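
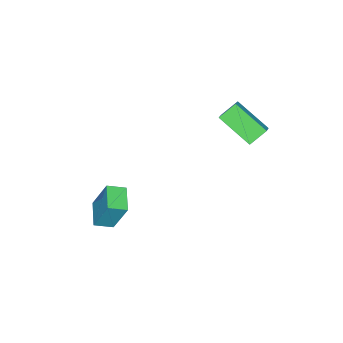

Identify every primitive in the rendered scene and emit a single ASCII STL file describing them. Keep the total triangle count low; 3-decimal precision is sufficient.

solid 
facet normal -0.630 0.706 -0.323
outer loop
vertex 0.635 -3.374 -2.24
vertex 1.737 -2.551 -2.592
vertex 0.66 -4.229 -4.158
endloop
endfacet
facet normal -0.776 -0.579 0.248
outer loop
vertex 1.303 -4.949 -3.828
vertex 0.635 -3.374 -2.24
vertex 0.66 -4.229 -4.158
endloop
endfacet
facet normal -0.630 0.706 -0.323
outer loop
vertex 0.66 -4.229 -4.158
vertex 1.737 -2.551 -2.592
vertex 1.763 -3.406 -4.51
endloop
endfacet
facet normal 0.013 -0.407 -0.913
outer loop
vertex 1.763 -3.406 -4.51
vertex 1.303 -4.949 -3.828
vertex 0.66 -4.229 -4.158
endloop
endfacet
facet normal -0.013 0.407 0.913
outer loop
vertex 0.635 -3.374 -2.24
vertex 2.38 -3.271 -2.262
vertex 1.737 -2.551 -2.592
endloop
endfacet
facet normal -0.777 -0.579 0.248
outer loop
vertex 1.277 -4.094 -1.91
vertex 0.635 -3.374 -2.24
vertex 1.303 -4.949 -3.828
endloop
endfacet
facet normal -0.013 0.407 0.913
outer loop
vertex 1.277 -4.094 -1.91
vertex 2.38 -3.271 -2.262
vertex 0.635 -3.374 -2.24
endloop
endfacet
facet normal 0.776 0.580 -0.248
outer loop
vertex 1.737 -2.551 -2.592
vertex 2.38 -3.271 -2.262
vertex 1.763 -3.406 -4.51
endloop
endfacet
facet normal 0.013 -0.407 -0.913
outer loop
vertex 2.405 -4.126 -4.18
vertex 1.303 -4.949 -3.828
vertex 1.763 -3.406 -4.51
endloop
endfacet
facet normal 0.777 0.579 -0.248
outer loop
vertex 1.763 -3.406 -4.51
vertex 2.38 -3.271 -2.262
vertex 2.405 -4.126 -4.18
endloop
endfacet
facet normal 0.630 -0.706 0.323
outer loop
vertex 2.405 -4.126 -4.18
vertex 1.277 -4.094 -1.91
vertex 1.303 -4.949 -3.828
endloop
endfacet
facet normal 0.630 -0.706 0.323
outer loop
vertex 2.38 -3.271 -2.262
vertex 1.277 -4.094 -1.91
vertex 2.405 -4.126 -4.18
endloop
endfacet
facet normal -0.755 -0.320 -0.572
outer loop
vertex -3.681 0.19 3.004
vertex -3.606 1.969 1.909
vertex -2.942 -0.28 2.291
endloop
endfacet
facet normal -0.036 -0.851 0.524
outer loop
vertex -2.254 0.011 2.811
vertex -3.681 0.19 3.004
vertex -2.942 -0.28 2.291
endloop
endfacet
facet normal -0.755 -0.320 -0.572
outer loop
vertex -2.942 -0.28 2.291
vertex -3.606 1.969 1.909
vertex -2.866 1.498 1.196
endloop
endfacet
facet normal 0.654 -0.417 -0.632
outer loop
vertex -2.866 1.498 1.196
vertex -2.254 0.011 2.811
vertex -2.942 -0.28 2.291
endloop
endfacet
facet normal -0.654 0.416 0.632
outer loop
vertex -3.681 0.19 3.004
vertex -2.918 2.26 2.429
vertex -3.606 1.969 1.909
endloop
endfacet
facet normal -0.036 -0.850 0.525
outer loop
vertex -2.994 0.482 3.524
vertex -3.681 0.19 3.004
vertex -2.254 0.011 2.811
endloop
endfacet
facet normal -0.655 0.417 0.631
outer loop
vertex -2.994 0.482 3.524
vertex -2.918 2.26 2.429
vertex -3.681 0.19 3.004
endloop
endfacet
facet normal 0.036 0.851 -0.524
outer loop
vertex -3.606 1.969 1.909
vertex -2.918 2.26 2.429
vertex -2.866 1.498 1.196
endloop
endfacet
facet normal 0.655 -0.416 -0.631
outer loop
vertex -2.179 1.79 1.716
vertex -2.254 0.011 2.811
vertex -2.866 1.498 1.196
endloop
endfacet
facet normal 0.035 0.851 -0.524
outer loop
vertex -2.866 1.498 1.196
vertex -2.918 2.26 2.429
vertex -2.179 1.79 1.716
endloop
endfacet
facet normal 0.755 0.320 0.572
outer loop
vertex -2.179 1.79 1.716
vertex -2.994 0.482 3.524
vertex -2.254 0.011 2.811
endloop
endfacet
facet normal 0.755 0.320 0.572
outer loop
vertex -2.918 2.26 2.429
vertex -2.994 0.482 3.524
vertex -2.179 1.79 1.716
endloop
endfacet

endsolid


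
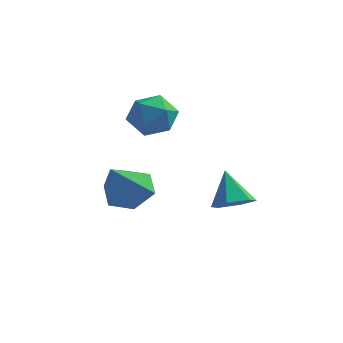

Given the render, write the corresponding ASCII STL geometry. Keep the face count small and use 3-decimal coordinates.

solid 
facet normal 0.375 0.804 0.462
outer loop
vertex 0.839 1.992 0.13
vertex 1.066 1.485 0.829
vertex 1.643 1.602 0.157
endloop
endfacet
facet normal 0.430 0.869 -0.246
outer loop
vertex 0.839 1.992 0.13
vertex 1.643 1.602 0.157
vertex 1.178 1.616 -0.606
endloop
endfacet
facet normal -0.226 0.821 -0.524
outer loop
vertex 0.839 1.992 0.13
vertex 1.178 1.616 -0.606
vertex 0.314 1.506 -0.406
endloop
endfacet
facet normal -0.686 0.727 0.013
outer loop
vertex 0.839 1.992 0.13
vertex 0.314 1.506 -0.406
vertex 0.245 1.425 0.482
endloop
endfacet
facet normal -0.315 0.717 0.622
outer loop
vertex 0.839 1.992 0.13
vertex 0.245 1.425 0.482
vertex 1.066 1.485 0.829
endloop
endfacet
facet normal 0.812 0.318 -0.489
outer loop
vertex 1.178 1.616 -0.606
vertex 1.643 1.602 0.157
vertex 1.615 0.875 -0.362
endloop
endfacet
facet normal 0.723 0.214 0.658
outer loop
vertex 1.643 1.602 0.157
vertex 1.066 1.485 0.829
vertex 1.546 0.794 0.526
endloop
endfacet
facet normal -0.393 0.070 0.917
outer loop
vertex 1.066 1.485 0.829
vertex 0.245 1.425 0.482
vertex 0.682 0.684 0.726
endloop
endfacet
facet normal -0.994 0.088 -0.069
outer loop
vertex 0.245 1.425 0.482
vertex 0.314 1.506 -0.406
vertex 0.217 0.698 -0.037
endloop
endfacet
facet normal -0.248 0.240 -0.939
outer loop
vertex 0.314 1.506 -0.406
vertex 1.178 1.616 -0.606
vertex 0.794 0.815 -0.709
endloop
endfacet
facet normal 0.686 -0.727 -0.013
outer loop
vertex 1.021 0.308 -0.01
vertex 1.615 0.875 -0.362
vertex 1.546 0.794 0.526
endloop
endfacet
facet normal 0.226 -0.821 0.524
outer loop
vertex 1.021 0.308 -0.01
vertex 1.546 0.794 0.526
vertex 0.682 0.684 0.726
endloop
endfacet
facet normal -0.430 -0.869 0.246
outer loop
vertex 1.021 0.308 -0.01
vertex 0.682 0.684 0.726
vertex 0.217 0.698 -0.037
endloop
endfacet
facet normal -0.375 -0.804 -0.462
outer loop
vertex 1.021 0.308 -0.01
vertex 0.217 0.698 -0.037
vertex 0.794 0.815 -0.709
endloop
endfacet
facet normal 0.315 -0.717 -0.622
outer loop
vertex 1.021 0.308 -0.01
vertex 0.794 0.815 -0.709
vertex 1.615 0.875 -0.362
endloop
endfacet
facet normal 0.994 -0.088 0.069
outer loop
vertex 1.546 0.794 0.526
vertex 1.615 0.875 -0.362
vertex 1.643 1.602 0.157
endloop
endfacet
facet normal 0.248 -0.240 0.939
outer loop
vertex 0.682 0.684 0.726
vertex 1.546 0.794 0.526
vertex 1.066 1.485 0.829
endloop
endfacet
facet normal -0.812 -0.318 0.489
outer loop
vertex 0.217 0.698 -0.037
vertex 0.682 0.684 0.726
vertex 0.245 1.425 0.482
endloop
endfacet
facet normal -0.723 -0.214 -0.658
outer loop
vertex 0.794 0.815 -0.709
vertex 0.217 0.698 -0.037
vertex 0.314 1.506 -0.406
endloop
endfacet
facet normal 0.393 -0.070 -0.917
outer loop
vertex 1.615 0.875 -0.362
vertex 0.794 0.815 -0.709
vertex 1.178 1.616 -0.606
endloop
endfacet
facet normal 0.076 0.632 -0.771
outer loop
vertex 1.765 -0.746 -2.356
vertex 0.888 -0.678 -2.387
vertex 1.355 -0.124 -1.887
endloop
endfacet
facet normal 0.781 0.044 0.624
outer loop
vertex 1.765 -0.746 -2.356
vertex 1.355 -0.124 -1.887
vertex 0.752 -1.802 -1.013
endloop
endfacet
facet normal 0.076 0.632 -0.771
outer loop
vertex 1.355 -0.124 -1.887
vertex 0.888 -0.678 -2.387
vertex 0.479 -0.056 -1.918
endloop
endfacet
facet normal 0.004 0.461 0.888
outer loop
vertex 1.355 -0.124 -1.887
vertex 0.479 -0.056 -1.918
vertex 0.752 -1.802 -1.013
endloop
endfacet
facet normal 0.076 0.632 -0.771
outer loop
vertex 0.479 -0.056 -1.918
vertex 0.888 -0.678 -2.387
vertex 0.011 -0.609 -2.417
endloop
endfacet
facet normal -0.805 0.169 0.568
outer loop
vertex 0.479 -0.056 -1.918
vertex 0.011 -0.609 -2.417
vertex 0.752 -1.802 -1.013
endloop
endfacet
facet normal 0.076 0.632 -0.771
outer loop
vertex 0.011 -0.609 -2.417
vertex 0.888 -0.678 -2.387
vertex 0.421 -1.231 -2.886
endloop
endfacet
facet normal -0.841 -0.542 -0.017
outer loop
vertex 0.011 -0.609 -2.417
vertex 0.421 -1.231 -2.886
vertex 0.752 -1.802 -1.013
endloop
endfacet
facet normal 0.077 0.631 -0.772
outer loop
vertex 0.421 -1.231 -2.886
vertex 0.888 -0.678 -2.387
vertex 1.298 -1.3 -2.855
endloop
endfacet
facet normal -0.065 -0.958 -0.280
outer loop
vertex 0.421 -1.231 -2.886
vertex 1.298 -1.3 -2.855
vertex 0.752 -1.802 -1.013
endloop
endfacet
facet normal 0.076 0.631 -0.772
outer loop
vertex 1.298 -1.3 -2.855
vertex 0.888 -0.678 -2.387
vertex 1.765 -0.746 -2.356
endloop
endfacet
facet normal 0.746 -0.665 0.040
outer loop
vertex 1.298 -1.3 -2.855
vertex 1.765 -0.746 -2.356
vertex 0.752 -1.802 -1.013
endloop
endfacet
facet normal 0.378 -0.439 -0.815
outer loop
vertex 3.896 2.662 -3.913
vertex 3.283 2.215 -3.956
vertex 3.29 2.885 -4.314
endloop
endfacet
facet normal 0.264 0.955 0.133
outer loop
vertex 3.896 2.662 -3.913
vertex 3.29 2.885 -4.314
vertex 2.757 2.825 -2.824
endloop
endfacet
facet normal 0.379 -0.439 -0.815
outer loop
vertex 3.29 2.885 -4.314
vertex 3.283 2.215 -3.956
vertex 2.677 2.438 -4.358
endloop
endfacet
facet normal -0.572 0.802 -0.172
outer loop
vertex 3.29 2.885 -4.314
vertex 2.677 2.438 -4.358
vertex 2.757 2.825 -2.824
endloop
endfacet
facet normal 0.379 -0.439 -0.815
outer loop
vertex 2.677 2.438 -4.358
vertex 3.283 2.215 -3.956
vertex 2.67 1.768 -4.0
endloop
endfacet
facet normal -0.998 0.034 0.044
outer loop
vertex 2.677 2.438 -4.358
vertex 2.67 1.768 -4.0
vertex 2.757 2.825 -2.824
endloop
endfacet
facet normal 0.379 -0.439 -0.815
outer loop
vertex 2.67 1.768 -4.0
vertex 3.283 2.215 -3.956
vertex 3.275 1.544 -3.598
endloop
endfacet
facet normal -0.589 -0.579 0.564
outer loop
vertex 2.67 1.768 -4.0
vertex 3.275 1.544 -3.598
vertex 2.757 2.825 -2.824
endloop
endfacet
facet normal 0.378 -0.439 -0.815
outer loop
vertex 3.275 1.544 -3.598
vertex 3.283 2.215 -3.956
vertex 3.888 1.991 -3.555
endloop
endfacet
facet normal 0.249 -0.425 0.870
outer loop
vertex 3.275 1.544 -3.598
vertex 3.888 1.991 -3.555
vertex 2.757 2.825 -2.824
endloop
endfacet
facet normal 0.378 -0.439 -0.815
outer loop
vertex 3.888 1.991 -3.555
vertex 3.283 2.215 -3.956
vertex 3.896 2.662 -3.913
endloop
endfacet
facet normal 0.675 0.341 0.655
outer loop
vertex 3.888 1.991 -3.555
vertex 3.896 2.662 -3.913
vertex 2.757 2.825 -2.824
endloop
endfacet

endsolid


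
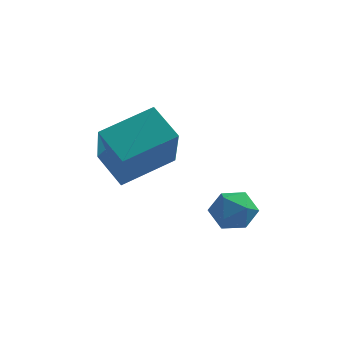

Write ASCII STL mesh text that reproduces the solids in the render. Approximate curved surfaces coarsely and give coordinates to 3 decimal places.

solid 
facet normal -0.760 -0.574 -0.305
outer loop
vertex -2.283 0.065 4.251
vertex -3.032 0.72 4.886
vertex -2.578 1.342 2.585
endloop
endfacet
facet normal 0.634 -0.555 -0.538
outer loop
vertex -1.308 2.3 3.094
vertex -2.283 0.065 4.251
vertex -2.578 1.342 2.585
endloop
endfacet
facet normal -0.761 -0.573 -0.305
outer loop
vertex -2.578 1.342 2.585
vertex -3.032 0.72 4.886
vertex -3.326 1.998 3.219
endloop
endfacet
facet normal -0.139 0.602 -0.786
outer loop
vertex -3.326 1.998 3.219
vertex -1.308 2.3 3.094
vertex -2.578 1.342 2.585
endloop
endfacet
facet normal 0.139 -0.602 0.786
outer loop
vertex -2.283 0.065 4.251
vertex -1.762 1.678 5.395
vertex -3.032 0.72 4.886
endloop
endfacet
facet normal 0.635 -0.555 -0.538
outer loop
vertex -1.014 1.022 4.761
vertex -2.283 0.065 4.251
vertex -1.308 2.3 3.094
endloop
endfacet
facet normal 0.138 -0.602 0.786
outer loop
vertex -1.014 1.022 4.761
vertex -1.762 1.678 5.395
vertex -2.283 0.065 4.251
endloop
endfacet
facet normal -0.634 0.555 0.538
outer loop
vertex -3.032 0.72 4.886
vertex -1.762 1.678 5.395
vertex -3.326 1.998 3.219
endloop
endfacet
facet normal -0.139 0.603 -0.786
outer loop
vertex -2.057 2.955 3.729
vertex -1.308 2.3 3.094
vertex -3.326 1.998 3.219
endloop
endfacet
facet normal -0.635 0.555 0.538
outer loop
vertex -3.326 1.998 3.219
vertex -1.762 1.678 5.395
vertex -2.057 2.955 3.729
endloop
endfacet
facet normal 0.760 0.573 0.305
outer loop
vertex -2.057 2.955 3.729
vertex -1.014 1.022 4.761
vertex -1.308 2.3 3.094
endloop
endfacet
facet normal 0.761 0.573 0.305
outer loop
vertex -1.762 1.678 5.395
vertex -1.014 1.022 4.761
vertex -2.057 2.955 3.729
endloop
endfacet
facet normal 0.273 -0.208 0.939
outer loop
vertex 0.623 1.763 2.368
vertex 0.111 1.281 2.41
vertex 0.752 1.096 2.183
endloop
endfacet
facet normal 0.833 0.008 0.553
outer loop
vertex 0.623 1.763 2.368
vertex 0.752 1.096 2.183
vertex 1.006 1.624 1.793
endloop
endfacet
facet normal 0.689 0.660 0.300
outer loop
vertex 0.623 1.763 2.368
vertex 1.006 1.624 1.793
vertex 0.522 2.136 1.779
endloop
endfacet
facet normal 0.040 0.847 0.530
outer loop
vertex 0.623 1.763 2.368
vertex 0.522 2.136 1.779
vertex -0.031 1.924 2.16
endloop
endfacet
facet normal -0.217 0.312 0.925
outer loop
vertex 0.623 1.763 2.368
vertex -0.031 1.924 2.16
vertex 0.111 1.281 2.41
endloop
endfacet
facet normal 0.901 -0.435 -0.002
outer loop
vertex 1.006 1.624 1.793
vertex 0.752 1.096 2.183
vertex 0.731 1.056 1.48
endloop
endfacet
facet normal -0.006 -0.783 0.622
outer loop
vertex 0.752 1.096 2.183
vertex 0.111 1.281 2.41
vertex 0.178 0.844 1.861
endloop
endfacet
facet normal -0.799 0.057 0.599
outer loop
vertex 0.111 1.281 2.41
vertex -0.031 1.924 2.16
vertex -0.306 1.356 1.847
endloop
endfacet
facet normal -0.382 0.923 -0.041
outer loop
vertex -0.031 1.924 2.16
vertex 0.522 2.136 1.779
vertex -0.052 1.884 1.457
endloop
endfacet
facet normal 0.668 0.620 -0.412
outer loop
vertex 0.522 2.136 1.779
vertex 1.006 1.624 1.793
vertex 0.589 1.699 1.23
endloop
endfacet
facet normal -0.040 -0.847 -0.530
outer loop
vertex 0.077 1.217 1.272
vertex 0.731 1.056 1.48
vertex 0.178 0.844 1.861
endloop
endfacet
facet normal -0.689 -0.660 -0.300
outer loop
vertex 0.077 1.217 1.272
vertex 0.178 0.844 1.861
vertex -0.306 1.356 1.847
endloop
endfacet
facet normal -0.833 -0.008 -0.553
outer loop
vertex 0.077 1.217 1.272
vertex -0.306 1.356 1.847
vertex -0.052 1.884 1.457
endloop
endfacet
facet normal -0.273 0.208 -0.939
outer loop
vertex 0.077 1.217 1.272
vertex -0.052 1.884 1.457
vertex 0.589 1.699 1.23
endloop
endfacet
facet normal 0.217 -0.312 -0.925
outer loop
vertex 0.077 1.217 1.272
vertex 0.589 1.699 1.23
vertex 0.731 1.056 1.48
endloop
endfacet
facet normal 0.382 -0.923 0.041
outer loop
vertex 0.178 0.844 1.861
vertex 0.731 1.056 1.48
vertex 0.752 1.096 2.183
endloop
endfacet
facet normal -0.668 -0.620 0.412
outer loop
vertex -0.306 1.356 1.847
vertex 0.178 0.844 1.861
vertex 0.111 1.281 2.41
endloop
endfacet
facet normal -0.901 0.435 0.002
outer loop
vertex -0.052 1.884 1.457
vertex -0.306 1.356 1.847
vertex -0.031 1.924 2.16
endloop
endfacet
facet normal 0.006 0.783 -0.622
outer loop
vertex 0.589 1.699 1.23
vertex -0.052 1.884 1.457
vertex 0.522 2.136 1.779
endloop
endfacet
facet normal 0.799 -0.057 -0.599
outer loop
vertex 0.731 1.056 1.48
vertex 0.589 1.699 1.23
vertex 1.006 1.624 1.793
endloop
endfacet

endsolid


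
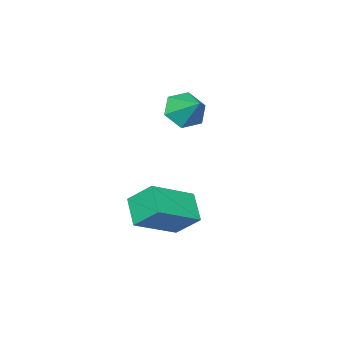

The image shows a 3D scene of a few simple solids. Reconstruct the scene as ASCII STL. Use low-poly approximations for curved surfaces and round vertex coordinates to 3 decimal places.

solid 
facet normal -0.234 -0.757 -0.610
outer loop
vertex -3.087 -0.264 0.84
vertex -3.958 -0.001 0.848
vertex -3.389 0.329 0.22
endloop
endfacet
facet normal 0.907 0.419 -0.041
outer loop
vertex -3.087 -0.264 0.84
vertex -3.389 0.329 0.22
vertex -3.642 1.021 1.672
endloop
endfacet
facet normal -0.234 -0.757 -0.610
outer loop
vertex -3.389 0.329 0.22
vertex -3.958 -0.001 0.848
vertex -4.26 0.592 0.228
endloop
endfacet
facet normal 0.265 0.888 -0.377
outer loop
vertex -3.389 0.329 0.22
vertex -4.26 0.592 0.228
vertex -3.642 1.021 1.672
endloop
endfacet
facet normal -0.235 -0.757 -0.610
outer loop
vertex -4.26 0.592 0.228
vertex -3.958 -0.001 0.848
vertex -4.829 0.262 0.857
endloop
endfacet
facet normal -0.525 0.851 -0.028
outer loop
vertex -4.26 0.592 0.228
vertex -4.829 0.262 0.857
vertex -3.642 1.021 1.672
endloop
endfacet
facet normal -0.235 -0.757 -0.610
outer loop
vertex -4.829 0.262 0.857
vertex -3.958 -0.001 0.848
vertex -4.527 -0.331 1.477
endloop
endfacet
facet normal -0.671 0.345 0.656
outer loop
vertex -4.829 0.262 0.857
vertex -4.527 -0.331 1.477
vertex -3.642 1.021 1.672
endloop
endfacet
facet normal -0.234 -0.757 -0.609
outer loop
vertex -4.527 -0.331 1.477
vertex -3.958 -0.001 0.848
vertex -3.656 -0.594 1.469
endloop
endfacet
facet normal -0.028 -0.124 0.992
outer loop
vertex -4.527 -0.331 1.477
vertex -3.656 -0.594 1.469
vertex -3.642 1.021 1.672
endloop
endfacet
facet normal -0.234 -0.757 -0.609
outer loop
vertex -3.656 -0.594 1.469
vertex -3.958 -0.001 0.848
vertex -3.087 -0.264 0.84
endloop
endfacet
facet normal 0.761 -0.087 0.643
outer loop
vertex -3.656 -0.594 1.469
vertex -3.087 -0.264 0.84
vertex -3.642 1.021 1.672
endloop
endfacet
facet normal -0.846 0.221 -0.485
outer loop
vertex -1.075 1.821 -2.467
vertex -1.361 2.751 -1.546
vertex -0.43 2.726 -3.18
endloop
endfacet
facet normal 0.214 -0.694 -0.687
outer loop
vertex 1.321 2.269 -2.174
vertex -1.075 1.821 -2.467
vertex -0.43 2.726 -3.18
endloop
endfacet
facet normal -0.846 0.221 -0.485
outer loop
vertex -0.43 2.726 -3.18
vertex -1.361 2.751 -1.546
vertex -0.716 3.656 -2.258
endloop
endfacet
facet normal 0.489 0.685 -0.540
outer loop
vertex -0.716 3.656 -2.258
vertex 1.321 2.269 -2.174
vertex -0.43 2.726 -3.18
endloop
endfacet
facet normal -0.489 -0.685 0.540
outer loop
vertex -1.075 1.821 -2.467
vertex 0.39 2.294 -0.54
vertex -1.361 2.751 -1.546
endloop
endfacet
facet normal 0.214 -0.694 -0.688
outer loop
vertex 0.676 1.364 -1.462
vertex -1.075 1.821 -2.467
vertex 1.321 2.269 -2.174
endloop
endfacet
facet normal -0.489 -0.685 0.540
outer loop
vertex 0.676 1.364 -1.462
vertex 0.39 2.294 -0.54
vertex -1.075 1.821 -2.467
endloop
endfacet
facet normal -0.214 0.694 0.688
outer loop
vertex -1.361 2.751 -1.546
vertex 0.39 2.294 -0.54
vertex -0.716 3.656 -2.258
endloop
endfacet
facet normal 0.489 0.685 -0.540
outer loop
vertex 1.035 3.199 -1.253
vertex 1.321 2.269 -2.174
vertex -0.716 3.656 -2.258
endloop
endfacet
facet normal -0.214 0.694 0.688
outer loop
vertex -0.716 3.656 -2.258
vertex 0.39 2.294 -0.54
vertex 1.035 3.199 -1.253
endloop
endfacet
facet normal 0.846 -0.221 0.486
outer loop
vertex 1.035 3.199 -1.253
vertex 0.676 1.364 -1.462
vertex 1.321 2.269 -2.174
endloop
endfacet
facet normal 0.846 -0.221 0.485
outer loop
vertex 0.39 2.294 -0.54
vertex 0.676 1.364 -1.462
vertex 1.035 3.199 -1.253
endloop
endfacet

endsolid


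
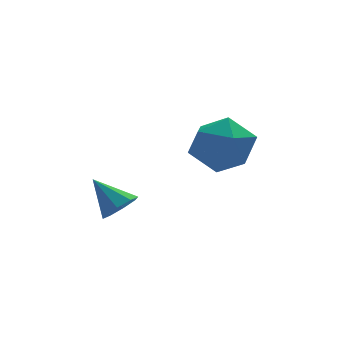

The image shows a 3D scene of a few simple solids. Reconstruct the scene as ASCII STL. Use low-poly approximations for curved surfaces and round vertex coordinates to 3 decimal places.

solid 
facet normal -0.577 0.788 -0.214
outer loop
vertex 3.891 1.089 -2.96
vertex 2.887 0.448 -2.612
vertex 3.508 1.129 -1.78
endloop
endfacet
facet normal 0.074 0.997 -0.010
outer loop
vertex 3.891 1.089 -2.96
vertex 3.508 1.129 -1.78
vertex 4.718 1.037 -2.037
endloop
endfacet
facet normal 0.549 0.703 -0.452
outer loop
vertex 3.891 1.089 -2.96
vertex 4.718 1.037 -2.037
vertex 4.846 0.3 -3.026
endloop
endfacet
facet normal 0.193 0.311 -0.931
outer loop
vertex 3.891 1.089 -2.96
vertex 4.846 0.3 -3.026
vertex 3.714 -0.064 -3.382
endloop
endfacet
facet normal -0.504 0.364 -0.783
outer loop
vertex 3.891 1.089 -2.96
vertex 3.714 -0.064 -3.382
vertex 2.887 0.448 -2.612
endloop
endfacet
facet normal 0.193 0.739 0.645
outer loop
vertex 4.718 1.037 -2.037
vertex 3.508 1.129 -1.78
vertex 4.226 0.364 -1.118
endloop
endfacet
facet normal -0.861 0.401 0.314
outer loop
vertex 3.508 1.129 -1.78
vertex 2.887 0.448 -2.612
vertex 3.094 -0.0 -1.474
endloop
endfacet
facet normal -0.742 -0.286 -0.607
outer loop
vertex 2.887 0.448 -2.612
vertex 3.714 -0.064 -3.382
vertex 3.222 -0.737 -2.463
endloop
endfacet
facet normal 0.385 -0.370 -0.845
outer loop
vertex 3.714 -0.064 -3.382
vertex 4.846 0.3 -3.026
vertex 4.432 -0.829 -2.72
endloop
endfacet
facet normal 0.962 0.263 -0.071
outer loop
vertex 4.846 0.3 -3.026
vertex 4.718 1.037 -2.037
vertex 5.053 -0.148 -1.888
endloop
endfacet
facet normal -0.193 -0.311 0.931
outer loop
vertex 4.049 -0.789 -1.54
vertex 4.226 0.364 -1.118
vertex 3.094 -0.0 -1.474
endloop
endfacet
facet normal -0.549 -0.703 0.452
outer loop
vertex 4.049 -0.789 -1.54
vertex 3.094 -0.0 -1.474
vertex 3.222 -0.737 -2.463
endloop
endfacet
facet normal -0.074 -0.997 0.010
outer loop
vertex 4.049 -0.789 -1.54
vertex 3.222 -0.737 -2.463
vertex 4.432 -0.829 -2.72
endloop
endfacet
facet normal 0.577 -0.788 0.214
outer loop
vertex 4.049 -0.789 -1.54
vertex 4.432 -0.829 -2.72
vertex 5.053 -0.148 -1.888
endloop
endfacet
facet normal 0.504 -0.364 0.783
outer loop
vertex 4.049 -0.789 -1.54
vertex 5.053 -0.148 -1.888
vertex 4.226 0.364 -1.118
endloop
endfacet
facet normal -0.385 0.370 0.845
outer loop
vertex 3.094 -0.0 -1.474
vertex 4.226 0.364 -1.118
vertex 3.508 1.129 -1.78
endloop
endfacet
facet normal -0.962 -0.263 0.071
outer loop
vertex 3.222 -0.737 -2.463
vertex 3.094 -0.0 -1.474
vertex 2.887 0.448 -2.612
endloop
endfacet
facet normal -0.193 -0.739 -0.645
outer loop
vertex 4.432 -0.829 -2.72
vertex 3.222 -0.737 -2.463
vertex 3.714 -0.064 -3.382
endloop
endfacet
facet normal 0.861 -0.401 -0.314
outer loop
vertex 5.053 -0.148 -1.888
vertex 4.432 -0.829 -2.72
vertex 4.846 0.3 -3.026
endloop
endfacet
facet normal 0.742 0.286 0.607
outer loop
vertex 4.226 0.364 -1.118
vertex 5.053 -0.148 -1.888
vertex 4.718 1.037 -2.037
endloop
endfacet
facet normal 0.482 -0.568 -0.667
outer loop
vertex 0.925 -0.715 -3.834
vertex 0.344 -0.708 -4.26
vertex 0.929 -0.294 -4.19
endloop
endfacet
facet normal 0.600 0.513 0.614
outer loop
vertex 0.925 -0.715 -3.834
vertex 0.929 -0.294 -4.19
vertex -0.364 0.128 -3.28
endloop
endfacet
facet normal 0.482 -0.569 -0.666
outer loop
vertex 0.929 -0.294 -4.19
vertex 0.344 -0.708 -4.26
vertex 0.591 -0.116 -4.587
endloop
endfacet
facet normal 0.371 0.924 0.098
outer loop
vertex 0.929 -0.294 -4.19
vertex 0.591 -0.116 -4.587
vertex -0.364 0.128 -3.28
endloop
endfacet
facet normal 0.482 -0.569 -0.666
outer loop
vertex 0.591 -0.116 -4.587
vertex 0.344 -0.708 -4.26
vertex 0.109 -0.284 -4.792
endloop
endfacet
facet normal -0.191 0.930 -0.313
outer loop
vertex 0.591 -0.116 -4.587
vertex 0.109 -0.284 -4.792
vertex -0.364 0.128 -3.28
endloop
endfacet
facet normal 0.483 -0.569 -0.666
outer loop
vertex 0.109 -0.284 -4.792
vertex 0.344 -0.708 -4.26
vertex -0.236 -0.701 -4.686
endloop
endfacet
facet normal -0.758 0.530 -0.381
outer loop
vertex 0.109 -0.284 -4.792
vertex -0.236 -0.701 -4.686
vertex -0.364 0.128 -3.28
endloop
endfacet
facet normal 0.482 -0.569 -0.666
outer loop
vertex -0.236 -0.701 -4.686
vertex 0.344 -0.708 -4.26
vertex -0.241 -1.122 -4.33
endloop
endfacet
facet normal -0.997 -0.043 -0.065
outer loop
vertex -0.236 -0.701 -4.686
vertex -0.241 -1.122 -4.33
vertex -0.364 0.128 -3.28
endloop
endfacet
facet normal 0.482 -0.569 -0.666
outer loop
vertex -0.241 -1.122 -4.33
vertex 0.344 -0.708 -4.26
vertex 0.097 -1.3 -3.933
endloop
endfacet
facet normal -0.769 -0.454 0.451
outer loop
vertex -0.241 -1.122 -4.33
vertex 0.097 -1.3 -3.933
vertex -0.364 0.128 -3.28
endloop
endfacet
facet normal 0.482 -0.569 -0.666
outer loop
vertex 0.097 -1.3 -3.933
vertex 0.344 -0.708 -4.26
vertex 0.58 -1.132 -3.727
endloop
endfacet
facet normal -0.207 -0.461 0.863
outer loop
vertex 0.097 -1.3 -3.933
vertex 0.58 -1.132 -3.727
vertex -0.364 0.128 -3.28
endloop
endfacet
facet normal 0.482 -0.569 -0.666
outer loop
vertex 0.58 -1.132 -3.727
vertex 0.344 -0.708 -4.26
vertex 0.925 -0.715 -3.834
endloop
endfacet
facet normal 0.361 -0.060 0.931
outer loop
vertex 0.58 -1.132 -3.727
vertex 0.925 -0.715 -3.834
vertex -0.364 0.128 -3.28
endloop
endfacet

endsolid


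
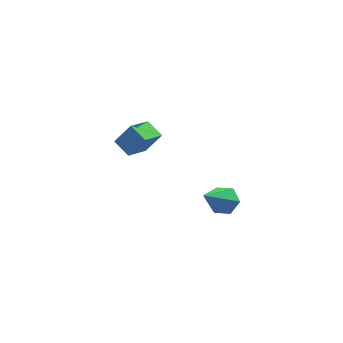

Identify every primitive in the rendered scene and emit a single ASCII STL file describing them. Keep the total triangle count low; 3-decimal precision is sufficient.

solid 
facet normal 0.405 0.562 -0.721
outer loop
vertex -0.619 -1.926 -2.176
vertex -1.137 -1.688 -2.281
vertex -0.78 -1.447 -1.893
endloop
endfacet
facet normal 0.755 -0.126 0.643
outer loop
vertex -0.619 -1.926 -2.176
vertex -0.78 -1.447 -1.893
vertex -2.003 -2.892 -0.739
endloop
endfacet
facet normal 0.405 0.562 -0.721
outer loop
vertex -0.78 -1.447 -1.893
vertex -1.137 -1.688 -2.281
vertex -1.298 -1.209 -1.998
endloop
endfacet
facet normal 0.096 0.570 0.816
outer loop
vertex -0.78 -1.447 -1.893
vertex -1.298 -1.209 -1.998
vertex -2.003 -2.892 -0.739
endloop
endfacet
facet normal 0.405 0.562 -0.721
outer loop
vertex -1.298 -1.209 -1.998
vertex -1.137 -1.688 -2.281
vertex -1.655 -1.45 -2.386
endloop
endfacet
facet normal -0.751 0.567 0.338
outer loop
vertex -1.298 -1.209 -1.998
vertex -1.655 -1.45 -2.386
vertex -2.003 -2.892 -0.739
endloop
endfacet
facet normal 0.405 0.563 -0.720
outer loop
vertex -1.655 -1.45 -2.386
vertex -1.137 -1.688 -2.281
vertex -1.494 -1.929 -2.67
endloop
endfacet
facet normal -0.941 -0.131 -0.313
outer loop
vertex -1.655 -1.45 -2.386
vertex -1.494 -1.929 -2.67
vertex -2.003 -2.892 -0.739
endloop
endfacet
facet normal 0.405 0.563 -0.720
outer loop
vertex -1.494 -1.929 -2.67
vertex -1.137 -1.688 -2.281
vertex -0.975 -2.168 -2.565
endloop
endfacet
facet normal -0.282 -0.827 -0.487
outer loop
vertex -1.494 -1.929 -2.67
vertex -0.975 -2.168 -2.565
vertex -2.003 -2.892 -0.739
endloop
endfacet
facet normal 0.405 0.563 -0.721
outer loop
vertex -0.975 -2.168 -2.565
vertex -1.137 -1.688 -2.281
vertex -0.619 -1.926 -2.176
endloop
endfacet
facet normal 0.567 -0.823 -0.007
outer loop
vertex -0.975 -2.168 -2.565
vertex -0.619 -1.926 -2.176
vertex -2.003 -2.892 -0.739
endloop
endfacet
facet normal -0.545 0.738 0.398
outer loop
vertex -3.884 2.08 -1.279
vertex -3.203 2.849 -1.774
vertex -4.473 2.081 -2.088
endloop
endfacet
facet normal -0.597 -0.675 0.434
outer loop
vertex -4.037 1.491 -2.406
vertex -3.884 2.08 -1.279
vertex -4.473 2.081 -2.088
endloop
endfacet
facet normal -0.545 0.738 0.398
outer loop
vertex -4.473 2.081 -2.088
vertex -3.203 2.849 -1.774
vertex -3.792 2.85 -2.583
endloop
endfacet
facet normal -0.589 0.001 -0.808
outer loop
vertex -3.792 2.85 -2.583
vertex -4.037 1.491 -2.406
vertex -4.473 2.081 -2.088
endloop
endfacet
facet normal 0.589 -0.001 0.808
outer loop
vertex -3.884 2.08 -1.279
vertex -2.767 2.259 -2.092
vertex -3.203 2.849 -1.774
endloop
endfacet
facet normal -0.597 -0.675 0.434
outer loop
vertex -3.448 1.49 -1.597
vertex -3.884 2.08 -1.279
vertex -4.037 1.491 -2.406
endloop
endfacet
facet normal 0.589 -0.001 0.808
outer loop
vertex -3.448 1.49 -1.597
vertex -2.767 2.259 -2.092
vertex -3.884 2.08 -1.279
endloop
endfacet
facet normal 0.597 0.675 -0.434
outer loop
vertex -3.203 2.849 -1.774
vertex -2.767 2.259 -2.092
vertex -3.792 2.85 -2.583
endloop
endfacet
facet normal -0.589 0.001 -0.808
outer loop
vertex -3.356 2.26 -2.901
vertex -4.037 1.491 -2.406
vertex -3.792 2.85 -2.583
endloop
endfacet
facet normal 0.597 0.675 -0.434
outer loop
vertex -3.792 2.85 -2.583
vertex -2.767 2.259 -2.092
vertex -3.356 2.26 -2.901
endloop
endfacet
facet normal 0.545 -0.738 -0.398
outer loop
vertex -3.356 2.26 -2.901
vertex -3.448 1.49 -1.597
vertex -4.037 1.491 -2.406
endloop
endfacet
facet normal 0.545 -0.738 -0.398
outer loop
vertex -2.767 2.259 -2.092
vertex -3.448 1.49 -1.597
vertex -3.356 2.26 -2.901
endloop
endfacet

endsolid


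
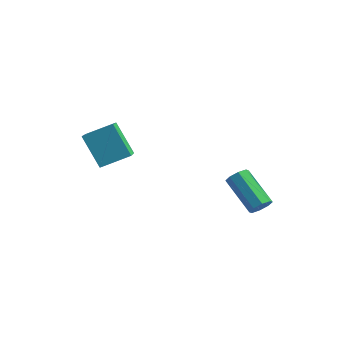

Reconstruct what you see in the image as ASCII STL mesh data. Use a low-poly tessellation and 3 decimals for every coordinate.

solid 
facet normal -0.608 0.148 0.780
outer loop
vertex -1.321 -3.652 3.386
vertex -2.028 -2.411 2.6
vertex -2.298 -4.58 2.8
endloop
endfacet
facet normal 0.434 -0.761 0.482
outer loop
vertex -1.192 -4.849 1.38
vertex -1.321 -3.652 3.386
vertex -2.298 -4.58 2.8
endloop
endfacet
facet normal -0.608 0.148 0.780
outer loop
vertex -2.298 -4.58 2.8
vertex -2.028 -2.411 2.6
vertex -3.006 -3.34 2.014
endloop
endfacet
facet normal -0.665 -0.632 -0.398
outer loop
vertex -3.006 -3.34 2.014
vertex -1.192 -4.849 1.38
vertex -2.298 -4.58 2.8
endloop
endfacet
facet normal 0.665 0.631 0.399
outer loop
vertex -1.321 -3.652 3.386
vertex -0.922 -2.68 1.18
vertex -2.028 -2.411 2.6
endloop
endfacet
facet normal 0.434 -0.761 0.482
outer loop
vertex -0.214 -3.92 1.966
vertex -1.321 -3.652 3.386
vertex -1.192 -4.849 1.38
endloop
endfacet
facet normal 0.664 0.632 0.399
outer loop
vertex -0.214 -3.92 1.966
vertex -0.922 -2.68 1.18
vertex -1.321 -3.652 3.386
endloop
endfacet
facet normal -0.434 0.761 -0.482
outer loop
vertex -2.028 -2.411 2.6
vertex -0.922 -2.68 1.18
vertex -3.006 -3.34 2.014
endloop
endfacet
facet normal -0.665 -0.631 -0.399
outer loop
vertex -1.899 -3.608 0.594
vertex -1.192 -4.849 1.38
vertex -3.006 -3.34 2.014
endloop
endfacet
facet normal -0.434 0.761 -0.482
outer loop
vertex -3.006 -3.34 2.014
vertex -0.922 -2.68 1.18
vertex -1.899 -3.608 0.594
endloop
endfacet
facet normal 0.608 -0.148 -0.780
outer loop
vertex -1.899 -3.608 0.594
vertex -0.214 -3.92 1.966
vertex -1.192 -4.849 1.38
endloop
endfacet
facet normal 0.608 -0.147 -0.780
outer loop
vertex -0.922 -2.68 1.18
vertex -0.214 -3.92 1.966
vertex -1.899 -3.608 0.594
endloop
endfacet
facet normal 0.780 -0.291 -0.553
outer loop
vertex 3.47 1.829 -3.003
vertex 3.167 1.326 -3.166
vertex 3.218 1.891 -3.391
endloop
endfacet
facet normal 0.315 0.948 -0.053
outer loop
vertex 3.47 1.829 -3.003
vertex 3.218 1.891 -3.391
vertex 1.836 2.437 -1.85
endloop
endfacet
facet normal 0.316 0.947 -0.053
outer loop
vertex 1.836 2.437 -1.85
vertex 3.218 1.891 -3.391
vertex 1.585 2.499 -2.238
endloop
endfacet
facet normal -0.781 0.291 0.552
outer loop
vertex 1.836 2.437 -1.85
vertex 1.585 2.499 -2.238
vertex 1.533 1.934 -2.014
endloop
endfacet
facet normal 0.783 -0.290 -0.551
outer loop
vertex 3.218 1.891 -3.391
vertex 3.167 1.326 -3.166
vertex 2.937 1.621 -3.648
endloop
endfacet
facet normal -0.159 0.762 -0.627
outer loop
vertex 3.218 1.891 -3.391
vertex 2.937 1.621 -3.648
vertex 1.585 2.499 -2.238
endloop
endfacet
facet normal -0.159 0.763 -0.627
outer loop
vertex 1.585 2.499 -2.238
vertex 2.937 1.621 -3.648
vertex 1.303 2.229 -2.495
endloop
endfacet
facet normal -0.781 0.291 0.552
outer loop
vertex 1.585 2.499 -2.238
vertex 1.303 2.229 -2.495
vertex 1.533 1.934 -2.014
endloop
endfacet
facet normal 0.782 -0.291 -0.551
outer loop
vertex 2.937 1.621 -3.648
vertex 3.167 1.326 -3.166
vertex 2.79 1.179 -3.623
endloop
endfacet
facet normal -0.538 0.132 -0.832
outer loop
vertex 2.937 1.621 -3.648
vertex 2.79 1.179 -3.623
vertex 1.303 2.229 -2.495
endloop
endfacet
facet normal -0.538 0.132 -0.832
outer loop
vertex 1.303 2.229 -2.495
vertex 2.79 1.179 -3.623
vertex 1.156 1.787 -2.47
endloop
endfacet
facet normal -0.781 0.291 0.552
outer loop
vertex 1.303 2.229 -2.495
vertex 1.156 1.787 -2.47
vertex 1.533 1.934 -2.014
endloop
endfacet
facet normal 0.782 -0.291 -0.551
outer loop
vertex 2.79 1.179 -3.623
vertex 3.167 1.326 -3.166
vertex 2.864 0.823 -3.33
endloop
endfacet
facet normal -0.603 -0.578 -0.550
outer loop
vertex 2.79 1.179 -3.623
vertex 2.864 0.823 -3.33
vertex 1.156 1.787 -2.47
endloop
endfacet
facet normal -0.603 -0.578 -0.550
outer loop
vertex 1.156 1.787 -2.47
vertex 2.864 0.823 -3.33
vertex 1.23 1.431 -2.177
endloop
endfacet
facet normal -0.781 0.292 0.552
outer loop
vertex 1.156 1.787 -2.47
vertex 1.23 1.431 -2.177
vertex 1.533 1.934 -2.014
endloop
endfacet
facet normal 0.781 -0.291 -0.552
outer loop
vertex 2.864 0.823 -3.33
vertex 3.167 1.326 -3.166
vertex 3.115 0.761 -2.942
endloop
endfacet
facet normal -0.315 -0.947 0.053
outer loop
vertex 2.864 0.823 -3.33
vertex 3.115 0.761 -2.942
vertex 1.23 1.431 -2.177
endloop
endfacet
facet normal -0.315 -0.948 0.053
outer loop
vertex 1.23 1.431 -2.177
vertex 3.115 0.761 -2.942
vertex 1.482 1.369 -1.789
endloop
endfacet
facet normal -0.780 0.291 0.553
outer loop
vertex 1.23 1.431 -2.177
vertex 1.482 1.369 -1.789
vertex 1.533 1.934 -2.014
endloop
endfacet
facet normal 0.781 -0.291 -0.552
outer loop
vertex 3.115 0.761 -2.942
vertex 3.167 1.326 -3.166
vertex 3.397 1.031 -2.685
endloop
endfacet
facet normal 0.159 -0.763 0.627
outer loop
vertex 3.115 0.761 -2.942
vertex 3.397 1.031 -2.685
vertex 1.482 1.369 -1.789
endloop
endfacet
facet normal 0.159 -0.762 0.627
outer loop
vertex 1.482 1.369 -1.789
vertex 3.397 1.031 -2.685
vertex 1.763 1.639 -1.532
endloop
endfacet
facet normal -0.783 0.290 0.551
outer loop
vertex 1.482 1.369 -1.789
vertex 1.763 1.639 -1.532
vertex 1.533 1.934 -2.014
endloop
endfacet
facet normal 0.781 -0.291 -0.552
outer loop
vertex 3.397 1.031 -2.685
vertex 3.167 1.326 -3.166
vertex 3.544 1.473 -2.71
endloop
endfacet
facet normal 0.538 -0.132 0.832
outer loop
vertex 3.397 1.031 -2.685
vertex 3.544 1.473 -2.71
vertex 1.763 1.639 -1.532
endloop
endfacet
facet normal 0.538 -0.132 0.832
outer loop
vertex 1.763 1.639 -1.532
vertex 3.544 1.473 -2.71
vertex 1.91 2.081 -1.557
endloop
endfacet
facet normal -0.782 0.291 0.551
outer loop
vertex 1.763 1.639 -1.532
vertex 1.91 2.081 -1.557
vertex 1.533 1.934 -2.014
endloop
endfacet
facet normal 0.781 -0.292 -0.552
outer loop
vertex 3.544 1.473 -2.71
vertex 3.167 1.326 -3.166
vertex 3.47 1.829 -3.003
endloop
endfacet
facet normal 0.603 0.578 0.550
outer loop
vertex 3.544 1.473 -2.71
vertex 3.47 1.829 -3.003
vertex 1.91 2.081 -1.557
endloop
endfacet
facet normal 0.603 0.578 0.550
outer loop
vertex 1.91 2.081 -1.557
vertex 3.47 1.829 -3.003
vertex 1.836 2.437 -1.85
endloop
endfacet
facet normal -0.782 0.291 0.551
outer loop
vertex 1.91 2.081 -1.557
vertex 1.836 2.437 -1.85
vertex 1.533 1.934 -2.014
endloop
endfacet

endsolid


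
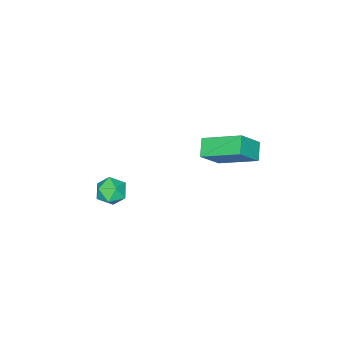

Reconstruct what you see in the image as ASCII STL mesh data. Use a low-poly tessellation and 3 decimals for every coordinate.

solid 
facet normal -0.716 -0.463 0.522
outer loop
vertex 0.252 3.311 4.865
vertex -0.647 3.575 3.865
vertex 0.703 1.668 4.025
endloop
endfacet
facet normal 0.657 -0.192 0.729
outer loop
vertex 1.347 2.085 3.555
vertex 0.252 3.311 4.865
vertex 0.703 1.668 4.025
endloop
endfacet
facet normal -0.716 -0.463 0.522
outer loop
vertex 0.703 1.668 4.025
vertex -0.647 3.575 3.865
vertex -0.196 1.932 3.025
endloop
endfacet
facet normal 0.238 -0.865 -0.442
outer loop
vertex -0.196 1.932 3.025
vertex 1.347 2.085 3.555
vertex 0.703 1.668 4.025
endloop
endfacet
facet normal -0.238 0.865 0.442
outer loop
vertex 0.252 3.311 4.865
vertex -0.003 3.992 3.395
vertex -0.647 3.575 3.865
endloop
endfacet
facet normal 0.657 -0.192 0.729
outer loop
vertex 0.896 3.728 4.395
vertex 0.252 3.311 4.865
vertex 1.347 2.085 3.555
endloop
endfacet
facet normal -0.238 0.865 0.442
outer loop
vertex 0.896 3.728 4.395
vertex -0.003 3.992 3.395
vertex 0.252 3.311 4.865
endloop
endfacet
facet normal -0.657 0.192 -0.729
outer loop
vertex -0.647 3.575 3.865
vertex -0.003 3.992 3.395
vertex -0.196 1.932 3.025
endloop
endfacet
facet normal 0.238 -0.865 -0.442
outer loop
vertex 0.448 2.349 2.555
vertex 1.347 2.085 3.555
vertex -0.196 1.932 3.025
endloop
endfacet
facet normal -0.657 0.192 -0.729
outer loop
vertex -0.196 1.932 3.025
vertex -0.003 3.992 3.395
vertex 0.448 2.349 2.555
endloop
endfacet
facet normal 0.716 0.463 -0.522
outer loop
vertex 0.448 2.349 2.555
vertex 0.896 3.728 4.395
vertex 1.347 2.085 3.555
endloop
endfacet
facet normal 0.716 0.463 -0.522
outer loop
vertex -0.003 3.992 3.395
vertex 0.896 3.728 4.395
vertex 0.448 2.349 2.555
endloop
endfacet
facet normal 0.283 -0.048 0.958
outer loop
vertex 2.057 -1.765 -0.54
vertex 1.699 -2.44 -0.468
vertex 2.435 -2.418 -0.684
endloop
endfacet
facet normal 0.759 0.314 0.570
outer loop
vertex 2.057 -1.765 -0.54
vertex 2.435 -2.418 -0.684
vertex 2.529 -1.81 -1.144
endloop
endfacet
facet normal 0.423 0.866 0.266
outer loop
vertex 2.057 -1.765 -0.54
vertex 2.529 -1.81 -1.144
vertex 1.851 -1.458 -1.213
endloop
endfacet
facet normal -0.262 0.845 0.466
outer loop
vertex 2.057 -1.765 -0.54
vertex 1.851 -1.458 -1.213
vertex 1.338 -1.847 -0.795
endloop
endfacet
facet normal -0.349 0.281 0.894
outer loop
vertex 2.057 -1.765 -0.54
vertex 1.338 -1.847 -0.795
vertex 1.699 -2.44 -0.468
endloop
endfacet
facet normal 0.992 -0.116 0.050
outer loop
vertex 2.529 -1.81 -1.144
vertex 2.435 -2.418 -0.684
vertex 2.462 -2.513 -1.445
endloop
endfacet
facet normal 0.220 -0.701 0.678
outer loop
vertex 2.435 -2.418 -0.684
vertex 1.699 -2.44 -0.468
vertex 1.949 -2.902 -1.027
endloop
endfacet
facet normal -0.800 -0.170 0.575
outer loop
vertex 1.699 -2.44 -0.468
vertex 1.338 -1.847 -0.795
vertex 1.271 -2.55 -1.096
endloop
endfacet
facet normal -0.658 0.744 -0.116
outer loop
vertex 1.338 -1.847 -0.795
vertex 1.851 -1.458 -1.213
vertex 1.365 -1.942 -1.556
endloop
endfacet
facet normal 0.448 0.777 -0.442
outer loop
vertex 1.851 -1.458 -1.213
vertex 2.529 -1.81 -1.144
vertex 2.101 -1.92 -1.772
endloop
endfacet
facet normal 0.262 -0.845 -0.466
outer loop
vertex 1.743 -2.595 -1.7
vertex 2.462 -2.513 -1.445
vertex 1.949 -2.902 -1.027
endloop
endfacet
facet normal -0.423 -0.866 -0.266
outer loop
vertex 1.743 -2.595 -1.7
vertex 1.949 -2.902 -1.027
vertex 1.271 -2.55 -1.096
endloop
endfacet
facet normal -0.759 -0.314 -0.570
outer loop
vertex 1.743 -2.595 -1.7
vertex 1.271 -2.55 -1.096
vertex 1.365 -1.942 -1.556
endloop
endfacet
facet normal -0.283 0.048 -0.958
outer loop
vertex 1.743 -2.595 -1.7
vertex 1.365 -1.942 -1.556
vertex 2.101 -1.92 -1.772
endloop
endfacet
facet normal 0.349 -0.281 -0.894
outer loop
vertex 1.743 -2.595 -1.7
vertex 2.101 -1.92 -1.772
vertex 2.462 -2.513 -1.445
endloop
endfacet
facet normal 0.658 -0.744 0.116
outer loop
vertex 1.949 -2.902 -1.027
vertex 2.462 -2.513 -1.445
vertex 2.435 -2.418 -0.684
endloop
endfacet
facet normal -0.448 -0.777 0.442
outer loop
vertex 1.271 -2.55 -1.096
vertex 1.949 -2.902 -1.027
vertex 1.699 -2.44 -0.468
endloop
endfacet
facet normal -0.992 0.116 -0.050
outer loop
vertex 1.365 -1.942 -1.556
vertex 1.271 -2.55 -1.096
vertex 1.338 -1.847 -0.795
endloop
endfacet
facet normal -0.220 0.701 -0.678
outer loop
vertex 2.101 -1.92 -1.772
vertex 1.365 -1.942 -1.556
vertex 1.851 -1.458 -1.213
endloop
endfacet
facet normal 0.800 0.170 -0.575
outer loop
vertex 2.462 -2.513 -1.445
vertex 2.101 -1.92 -1.772
vertex 2.529 -1.81 -1.144
endloop
endfacet

endsolid


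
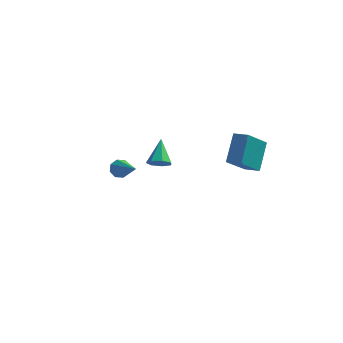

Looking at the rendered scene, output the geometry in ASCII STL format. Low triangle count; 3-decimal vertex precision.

solid 
facet normal -0.935 0.289 -0.203
outer loop
vertex 2.521 -0.357 -0.141
vertex 2.627 0.887 1.142
vertex 3.218 0.959 -1.475
endloop
endfacet
facet normal -0.059 -0.695 -0.717
outer loop
vertex 4.013 0.713 -1.302
vertex 2.521 -0.357 -0.141
vertex 3.218 0.959 -1.475
endloop
endfacet
facet normal -0.935 0.289 -0.203
outer loop
vertex 3.218 0.959 -1.475
vertex 2.627 0.887 1.142
vertex 3.324 2.203 -0.192
endloop
endfacet
facet normal 0.349 0.658 -0.667
outer loop
vertex 3.324 2.203 -0.192
vertex 4.013 0.713 -1.302
vertex 3.218 0.959 -1.475
endloop
endfacet
facet normal -0.349 -0.658 0.667
outer loop
vertex 2.521 -0.357 -0.141
vertex 3.422 0.641 1.315
vertex 2.627 0.887 1.142
endloop
endfacet
facet normal -0.059 -0.695 -0.717
outer loop
vertex 3.316 -0.603 0.032
vertex 2.521 -0.357 -0.141
vertex 4.013 0.713 -1.302
endloop
endfacet
facet normal -0.349 -0.658 0.667
outer loop
vertex 3.316 -0.603 0.032
vertex 3.422 0.641 1.315
vertex 2.521 -0.357 -0.141
endloop
endfacet
facet normal 0.059 0.695 0.717
outer loop
vertex 2.627 0.887 1.142
vertex 3.422 0.641 1.315
vertex 3.324 2.203 -0.192
endloop
endfacet
facet normal 0.349 0.658 -0.667
outer loop
vertex 4.119 1.957 -0.019
vertex 4.013 0.713 -1.302
vertex 3.324 2.203 -0.192
endloop
endfacet
facet normal 0.059 0.695 0.717
outer loop
vertex 3.324 2.203 -0.192
vertex 3.422 0.641 1.315
vertex 4.119 1.957 -0.019
endloop
endfacet
facet normal 0.935 -0.289 0.203
outer loop
vertex 4.119 1.957 -0.019
vertex 3.316 -0.603 0.032
vertex 4.013 0.713 -1.302
endloop
endfacet
facet normal 0.935 -0.289 0.203
outer loop
vertex 3.422 0.641 1.315
vertex 3.316 -0.603 0.032
vertex 4.119 1.957 -0.019
endloop
endfacet
facet normal -0.557 0.645 -0.524
outer loop
vertex -3.501 2.653 -4.381
vertex -3.726 2.873 -3.871
vertex -3.252 3.002 -4.216
endloop
endfacet
facet normal 0.747 -0.241 -0.619
outer loop
vertex -3.501 2.653 -4.381
vertex -3.252 3.002 -4.216
vertex -2.514 1.467 -2.729
endloop
endfacet
facet normal -0.556 0.646 -0.523
outer loop
vertex -3.252 3.002 -4.216
vertex -3.726 2.873 -3.871
vertex -3.281 3.275 -3.848
endloop
endfacet
facet normal 0.940 0.305 -0.152
outer loop
vertex -3.252 3.002 -4.216
vertex -3.281 3.275 -3.848
vertex -2.514 1.467 -2.729
endloop
endfacet
facet normal -0.556 0.645 -0.524
outer loop
vertex -3.281 3.275 -3.848
vertex -3.726 2.873 -3.871
vertex -3.571 3.313 -3.494
endloop
endfacet
facet normal 0.661 0.577 0.480
outer loop
vertex -3.281 3.275 -3.848
vertex -3.571 3.313 -3.494
vertex -2.514 1.467 -2.729
endloop
endfacet
facet normal -0.556 0.645 -0.524
outer loop
vertex -3.571 3.313 -3.494
vertex -3.726 2.873 -3.871
vertex -3.951 3.094 -3.36
endloop
endfacet
facet normal 0.077 0.419 0.905
outer loop
vertex -3.571 3.313 -3.494
vertex -3.951 3.094 -3.36
vertex -2.514 1.467 -2.729
endloop
endfacet
facet normal -0.556 0.646 -0.524
outer loop
vertex -3.951 3.094 -3.36
vertex -3.726 2.873 -3.871
vertex -4.2 2.745 -3.526
endloop
endfacet
facet normal -0.474 -0.079 0.877
outer loop
vertex -3.951 3.094 -3.36
vertex -4.2 2.745 -3.526
vertex -2.514 1.467 -2.729
endloop
endfacet
facet normal -0.555 0.646 -0.523
outer loop
vertex -4.2 2.745 -3.526
vertex -3.726 2.873 -3.871
vertex -4.171 2.472 -3.894
endloop
endfacet
facet normal -0.666 -0.623 0.410
outer loop
vertex -4.2 2.745 -3.526
vertex -4.171 2.472 -3.894
vertex -2.514 1.467 -2.729
endloop
endfacet
facet normal -0.555 0.646 -0.524
outer loop
vertex -4.171 2.472 -3.894
vertex -3.726 2.873 -3.871
vertex -3.882 2.433 -4.248
endloop
endfacet
facet normal -0.389 -0.895 -0.219
outer loop
vertex -4.171 2.472 -3.894
vertex -3.882 2.433 -4.248
vertex -2.514 1.467 -2.729
endloop
endfacet
facet normal -0.556 0.646 -0.524
outer loop
vertex -3.882 2.433 -4.248
vertex -3.726 2.873 -3.871
vertex -3.501 2.653 -4.381
endloop
endfacet
facet normal 0.199 -0.736 -0.647
outer loop
vertex -3.882 2.433 -4.248
vertex -3.501 2.653 -4.381
vertex -2.514 1.467 -2.729
endloop
endfacet
facet normal 0.118 -0.755 -0.645
outer loop
vertex 0.079 -3.572 1.752
vertex -0.153 -3.213 1.29
vertex 0.446 -3.277 1.474
endloop
endfacet
facet normal 0.642 -0.080 0.762
outer loop
vertex 0.079 -3.572 1.752
vertex 0.446 -3.277 1.474
vertex -0.327 -2.087 2.25
endloop
endfacet
facet normal 0.117 -0.755 -0.645
outer loop
vertex 0.446 -3.277 1.474
vertex -0.153 -3.213 1.29
vertex 0.362 -2.934 1.057
endloop
endfacet
facet normal 0.875 0.445 0.190
outer loop
vertex 0.446 -3.277 1.474
vertex 0.362 -2.934 1.057
vertex -0.327 -2.087 2.25
endloop
endfacet
facet normal 0.118 -0.755 -0.645
outer loop
vertex 0.362 -2.934 1.057
vertex -0.153 -3.213 1.29
vertex -0.11 -2.801 0.815
endloop
endfacet
facet normal 0.417 0.837 -0.354
outer loop
vertex 0.362 -2.934 1.057
vertex -0.11 -2.801 0.815
vertex -0.327 -2.087 2.25
endloop
endfacet
facet normal 0.117 -0.755 -0.645
outer loop
vertex -0.11 -2.801 0.815
vertex -0.153 -3.213 1.29
vertex -0.614 -2.978 0.931
endloop
endfacet
facet normal -0.387 0.801 -0.457
outer loop
vertex -0.11 -2.801 0.815
vertex -0.614 -2.978 0.931
vertex -0.327 -2.087 2.25
endloop
endfacet
facet normal 0.117 -0.755 -0.645
outer loop
vertex -0.614 -2.978 0.931
vertex -0.153 -3.213 1.29
vertex -0.771 -3.332 1.317
endloop
endfacet
facet normal -0.930 0.365 -0.044
outer loop
vertex -0.614 -2.978 0.931
vertex -0.771 -3.332 1.317
vertex -0.327 -2.087 2.25
endloop
endfacet
facet normal 0.117 -0.755 -0.645
outer loop
vertex -0.771 -3.332 1.317
vertex -0.153 -3.213 1.29
vertex -0.462 -3.596 1.682
endloop
endfacet
facet normal -0.804 -0.145 0.576
outer loop
vertex -0.771 -3.332 1.317
vertex -0.462 -3.596 1.682
vertex -0.327 -2.087 2.25
endloop
endfacet
facet normal 0.117 -0.755 -0.645
outer loop
vertex -0.462 -3.596 1.682
vertex -0.153 -3.213 1.29
vertex 0.079 -3.572 1.752
endloop
endfacet
facet normal -0.106 -0.342 0.934
outer loop
vertex -0.462 -3.596 1.682
vertex 0.079 -3.572 1.752
vertex -0.327 -2.087 2.25
endloop
endfacet

endsolid


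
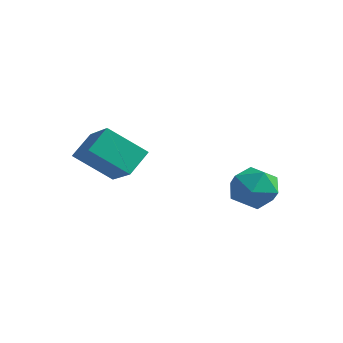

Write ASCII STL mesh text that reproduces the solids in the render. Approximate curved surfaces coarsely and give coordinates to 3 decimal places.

solid 
facet normal -0.651 -0.436 0.622
outer loop
vertex -2.277 -3.569 0.07
vertex -3.84 -2.722 -0.971
vertex -2.326 -4.681 -0.762
endloop
endfacet
facet normal 0.759 -0.411 0.505
outer loop
vertex -0.98 -3.778 -2.049
vertex -2.277 -3.569 0.07
vertex -2.326 -4.681 -0.762
endloop
endfacet
facet normal -0.651 -0.436 0.622
outer loop
vertex -2.326 -4.681 -0.762
vertex -3.84 -2.722 -0.971
vertex -3.889 -3.834 -1.803
endloop
endfacet
facet normal -0.035 -0.800 -0.598
outer loop
vertex -3.889 -3.834 -1.803
vertex -0.98 -3.778 -2.049
vertex -2.326 -4.681 -0.762
endloop
endfacet
facet normal 0.035 0.800 0.598
outer loop
vertex -2.277 -3.569 0.07
vertex -2.494 -1.819 -2.258
vertex -3.84 -2.722 -0.971
endloop
endfacet
facet normal 0.759 -0.411 0.505
outer loop
vertex -0.931 -2.666 -1.217
vertex -2.277 -3.569 0.07
vertex -0.98 -3.778 -2.049
endloop
endfacet
facet normal 0.035 0.800 0.598
outer loop
vertex -0.931 -2.666 -1.217
vertex -2.494 -1.819 -2.258
vertex -2.277 -3.569 0.07
endloop
endfacet
facet normal -0.759 0.411 -0.505
outer loop
vertex -3.84 -2.722 -0.971
vertex -2.494 -1.819 -2.258
vertex -3.889 -3.834 -1.803
endloop
endfacet
facet normal -0.035 -0.800 -0.598
outer loop
vertex -2.543 -2.931 -3.09
vertex -0.98 -3.778 -2.049
vertex -3.889 -3.834 -1.803
endloop
endfacet
facet normal -0.759 0.411 -0.505
outer loop
vertex -3.889 -3.834 -1.803
vertex -2.494 -1.819 -2.258
vertex -2.543 -2.931 -3.09
endloop
endfacet
facet normal 0.651 0.436 -0.622
outer loop
vertex -2.543 -2.931 -3.09
vertex -0.931 -2.666 -1.217
vertex -0.98 -3.778 -2.049
endloop
endfacet
facet normal 0.651 0.436 -0.622
outer loop
vertex -2.494 -1.819 -2.258
vertex -0.931 -2.666 -1.217
vertex -2.543 -2.931 -3.09
endloop
endfacet
facet normal -0.771 -0.619 0.150
outer loop
vertex 0.441 0.99 -3.922
vertex 1.119 0.062 -4.263
vertex 1.083 0.387 -3.109
endloop
endfacet
facet normal -0.804 -0.059 0.591
outer loop
vertex 0.441 0.99 -3.922
vertex 1.083 0.387 -3.109
vertex 1.03 1.583 -3.062
endloop
endfacet
facet normal -0.823 0.534 0.195
outer loop
vertex 0.441 0.99 -3.922
vertex 1.03 1.583 -3.062
vertex 1.033 1.999 -4.187
endloop
endfacet
facet normal -0.801 0.341 -0.492
outer loop
vertex 0.441 0.99 -3.922
vertex 1.033 1.999 -4.187
vertex 1.089 1.059 -4.929
endloop
endfacet
facet normal -0.769 -0.371 -0.520
outer loop
vertex 0.441 0.99 -3.922
vertex 1.089 1.059 -4.929
vertex 1.119 0.062 -4.263
endloop
endfacet
facet normal -0.205 -0.048 0.978
outer loop
vertex 1.03 1.583 -3.062
vertex 1.083 0.387 -3.109
vertex 2.071 1.021 -2.871
endloop
endfacet
facet normal -0.152 -0.953 0.264
outer loop
vertex 1.083 0.387 -3.109
vertex 1.119 0.062 -4.263
vertex 2.127 0.081 -3.613
endloop
endfacet
facet normal -0.148 -0.552 -0.820
outer loop
vertex 1.119 0.062 -4.263
vertex 1.089 1.059 -4.929
vertex 2.13 0.497 -4.738
endloop
endfacet
facet normal -0.198 0.600 -0.775
outer loop
vertex 1.089 1.059 -4.929
vertex 1.033 1.999 -4.187
vertex 2.077 1.693 -4.691
endloop
endfacet
facet normal -0.234 0.912 0.337
outer loop
vertex 1.033 1.999 -4.187
vertex 1.03 1.583 -3.062
vertex 2.041 2.018 -3.537
endloop
endfacet
facet normal 0.801 -0.341 0.492
outer loop
vertex 2.719 1.09 -3.878
vertex 2.071 1.021 -2.871
vertex 2.127 0.081 -3.613
endloop
endfacet
facet normal 0.823 -0.534 -0.195
outer loop
vertex 2.719 1.09 -3.878
vertex 2.127 0.081 -3.613
vertex 2.13 0.497 -4.738
endloop
endfacet
facet normal 0.804 0.059 -0.591
outer loop
vertex 2.719 1.09 -3.878
vertex 2.13 0.497 -4.738
vertex 2.077 1.693 -4.691
endloop
endfacet
facet normal 0.771 0.619 -0.150
outer loop
vertex 2.719 1.09 -3.878
vertex 2.077 1.693 -4.691
vertex 2.041 2.018 -3.537
endloop
endfacet
facet normal 0.769 0.371 0.520
outer loop
vertex 2.719 1.09 -3.878
vertex 2.041 2.018 -3.537
vertex 2.071 1.021 -2.871
endloop
endfacet
facet normal 0.198 -0.600 0.775
outer loop
vertex 2.127 0.081 -3.613
vertex 2.071 1.021 -2.871
vertex 1.083 0.387 -3.109
endloop
endfacet
facet normal 0.234 -0.912 -0.337
outer loop
vertex 2.13 0.497 -4.738
vertex 2.127 0.081 -3.613
vertex 1.119 0.062 -4.263
endloop
endfacet
facet normal 0.205 0.048 -0.978
outer loop
vertex 2.077 1.693 -4.691
vertex 2.13 0.497 -4.738
vertex 1.089 1.059 -4.929
endloop
endfacet
facet normal 0.152 0.953 -0.264
outer loop
vertex 2.041 2.018 -3.537
vertex 2.077 1.693 -4.691
vertex 1.033 1.999 -4.187
endloop
endfacet
facet normal 0.148 0.552 0.820
outer loop
vertex 2.071 1.021 -2.871
vertex 2.041 2.018 -3.537
vertex 1.03 1.583 -3.062
endloop
endfacet

endsolid


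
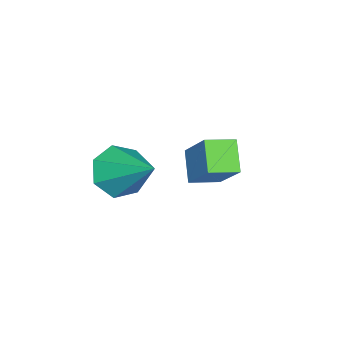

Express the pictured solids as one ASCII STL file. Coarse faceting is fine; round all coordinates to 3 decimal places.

solid 
facet normal -0.653 0.736 -0.177
outer loop
vertex -2.921 1.76 -1.88
vertex -2.082 2.292 -2.764
vertex -3.77 0.652 -3.354
endloop
endfacet
facet normal -0.631 -0.401 0.665
outer loop
vertex -3.038 -0.172 -3.156
vertex -2.921 1.76 -1.88
vertex -3.77 0.652 -3.354
endloop
endfacet
facet normal -0.653 0.736 -0.176
outer loop
vertex -3.77 0.652 -3.354
vertex -2.082 2.292 -2.764
vertex -2.931 1.185 -4.238
endloop
endfacet
facet normal -0.418 -0.546 -0.726
outer loop
vertex -2.931 1.185 -4.238
vertex -3.038 -0.172 -3.156
vertex -3.77 0.652 -3.354
endloop
endfacet
facet normal 0.418 0.546 0.726
outer loop
vertex -2.921 1.76 -1.88
vertex -1.35 1.468 -2.566
vertex -2.082 2.292 -2.764
endloop
endfacet
facet normal -0.631 -0.401 0.664
outer loop
vertex -2.189 0.935 -1.682
vertex -2.921 1.76 -1.88
vertex -3.038 -0.172 -3.156
endloop
endfacet
facet normal 0.418 0.546 0.726
outer loop
vertex -2.189 0.935 -1.682
vertex -1.35 1.468 -2.566
vertex -2.921 1.76 -1.88
endloop
endfacet
facet normal 0.631 0.401 -0.664
outer loop
vertex -2.082 2.292 -2.764
vertex -1.35 1.468 -2.566
vertex -2.931 1.185 -4.238
endloop
endfacet
facet normal -0.419 -0.546 -0.726
outer loop
vertex -2.199 0.36 -4.04
vertex -3.038 -0.172 -3.156
vertex -2.931 1.185 -4.238
endloop
endfacet
facet normal 0.631 0.400 -0.664
outer loop
vertex -2.931 1.185 -4.238
vertex -1.35 1.468 -2.566
vertex -2.199 0.36 -4.04
endloop
endfacet
facet normal 0.653 -0.736 0.177
outer loop
vertex -2.199 0.36 -4.04
vertex -2.189 0.935 -1.682
vertex -3.038 -0.172 -3.156
endloop
endfacet
facet normal 0.654 -0.736 0.177
outer loop
vertex -1.35 1.468 -2.566
vertex -2.189 0.935 -1.682
vertex -2.199 0.36 -4.04
endloop
endfacet
facet normal -0.347 -0.754 -0.558
outer loop
vertex 1.432 -0.498 -2.516
vertex 0.692 -0.681 -1.809
vertex 0.656 -0.052 -2.636
endloop
endfacet
facet normal 0.482 0.696 -0.532
outer loop
vertex 1.432 -0.498 -2.516
vertex 0.656 -0.052 -2.636
vertex 1.448 0.961 -0.591
endloop
endfacet
facet normal -0.347 -0.754 -0.558
outer loop
vertex 0.656 -0.052 -2.636
vertex 0.692 -0.681 -1.809
vertex -0.092 -0.08 -2.133
endloop
endfacet
facet normal -0.265 0.901 -0.344
outer loop
vertex 0.656 -0.052 -2.636
vertex -0.092 -0.08 -2.133
vertex 1.448 0.961 -0.591
endloop
endfacet
facet normal -0.347 -0.753 -0.559
outer loop
vertex -0.092 -0.08 -2.133
vertex 0.692 -0.681 -1.809
vertex -0.251 -0.561 -1.386
endloop
endfacet
facet normal -0.709 0.652 0.269
outer loop
vertex -0.092 -0.08 -2.133
vertex -0.251 -0.561 -1.386
vertex 1.448 0.961 -0.591
endloop
endfacet
facet normal -0.346 -0.754 -0.558
outer loop
vertex -0.251 -0.561 -1.386
vertex 0.692 -0.681 -1.809
vertex 0.301 -1.132 -0.957
endloop
endfacet
facet normal -0.517 0.135 0.845
outer loop
vertex -0.251 -0.561 -1.386
vertex 0.301 -1.132 -0.957
vertex 1.448 0.961 -0.591
endloop
endfacet
facet normal -0.347 -0.754 -0.558
outer loop
vertex 0.301 -1.132 -0.957
vertex 0.692 -0.681 -1.809
vertex 1.147 -1.364 -1.169
endloop
endfacet
facet normal 0.168 -0.258 0.951
outer loop
vertex 0.301 -1.132 -0.957
vertex 1.147 -1.364 -1.169
vertex 1.448 0.961 -0.591
endloop
endfacet
facet normal -0.347 -0.754 -0.558
outer loop
vertex 1.147 -1.364 -1.169
vertex 0.692 -0.681 -1.809
vertex 1.65 -1.082 -1.863
endloop
endfacet
facet normal 0.830 -0.233 0.507
outer loop
vertex 1.147 -1.364 -1.169
vertex 1.65 -1.082 -1.863
vertex 1.448 0.961 -0.591
endloop
endfacet
facet normal -0.347 -0.754 -0.558
outer loop
vertex 1.65 -1.082 -1.863
vertex 0.692 -0.681 -1.809
vertex 1.432 -0.498 -2.516
endloop
endfacet
facet normal 0.970 0.191 -0.153
outer loop
vertex 1.65 -1.082 -1.863
vertex 1.432 -0.498 -2.516
vertex 1.448 0.961 -0.591
endloop
endfacet

endsolid


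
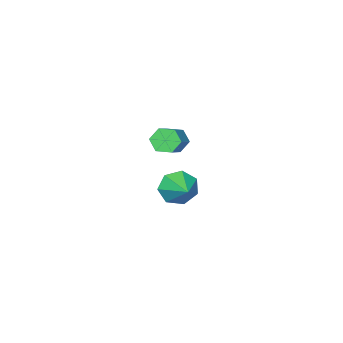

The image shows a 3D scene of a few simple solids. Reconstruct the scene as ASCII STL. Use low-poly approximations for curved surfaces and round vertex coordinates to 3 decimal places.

solid 
facet normal -0.473 -0.813 -0.341
outer loop
vertex 0.047 -1.082 -2.413
vertex -0.285 -0.593 -3.118
vertex 0.5 -1.07 -3.07
endloop
endfacet
facet normal 0.820 -0.105 0.563
outer loop
vertex 0.047 -1.082 -2.413
vertex 0.5 -1.07 -3.07
vertex 0.405 0.593 -2.622
endloop
endfacet
facet normal -0.473 -0.813 -0.340
outer loop
vertex 0.5 -1.07 -3.07
vertex -0.285 -0.593 -3.118
vertex 0.362 -0.7 -3.763
endloop
endfacet
facet normal 0.985 0.095 -0.145
outer loop
vertex 0.5 -1.07 -3.07
vertex 0.362 -0.7 -3.763
vertex 0.405 0.593 -2.622
endloop
endfacet
facet normal -0.473 -0.813 -0.340
outer loop
vertex 0.362 -0.7 -3.763
vertex -0.285 -0.593 -3.118
vertex -0.263 -0.249 -3.971
endloop
endfacet
facet normal 0.585 0.526 -0.618
outer loop
vertex 0.362 -0.7 -3.763
vertex -0.263 -0.249 -3.971
vertex 0.405 0.593 -2.622
endloop
endfacet
facet normal -0.472 -0.813 -0.340
outer loop
vertex -0.263 -0.249 -3.971
vertex -0.285 -0.593 -3.118
vertex -0.905 -0.058 -3.537
endloop
endfacet
facet normal -0.080 0.863 -0.499
outer loop
vertex -0.263 -0.249 -3.971
vertex -0.905 -0.058 -3.537
vertex 0.405 0.593 -2.622
endloop
endfacet
facet normal -0.472 -0.813 -0.340
outer loop
vertex -0.905 -0.058 -3.537
vertex -0.285 -0.593 -3.118
vertex -1.08 -0.27 -2.787
endloop
endfacet
facet normal -0.509 0.852 0.122
outer loop
vertex -0.905 -0.058 -3.537
vertex -1.08 -0.27 -2.787
vertex 0.405 0.593 -2.622
endloop
endfacet
facet normal -0.472 -0.813 -0.341
outer loop
vertex -1.08 -0.27 -2.787
vertex -0.285 -0.593 -3.118
vertex -0.657 -0.725 -2.287
endloop
endfacet
facet normal -0.378 0.502 0.777
outer loop
vertex -1.08 -0.27 -2.787
vertex -0.657 -0.725 -2.287
vertex 0.405 0.593 -2.622
endloop
endfacet
facet normal -0.473 -0.812 -0.341
outer loop
vertex -0.657 -0.725 -2.287
vertex -0.285 -0.593 -3.118
vertex 0.047 -1.082 -2.413
endloop
endfacet
facet normal 0.213 0.076 0.974
outer loop
vertex -0.657 -0.725 -2.287
vertex 0.047 -1.082 -2.413
vertex 0.405 0.593 -2.622
endloop
endfacet
facet normal -0.752 -0.465 -0.467
outer loop
vertex 2.502 1.244 0.947
vertex 2.112 1.386 1.434
vertex 2.168 1.79 0.941
endloop
endfacet
facet normal 0.403 0.237 -0.884
outer loop
vertex 2.502 1.244 0.947
vertex 2.168 1.79 0.941
vertex 3.939 2.132 1.839
endloop
endfacet
facet normal 0.403 0.237 -0.884
outer loop
vertex 3.939 2.132 1.839
vertex 2.168 1.79 0.941
vertex 3.605 2.678 1.833
endloop
endfacet
facet normal 0.752 0.465 0.468
outer loop
vertex 3.939 2.132 1.839
vertex 3.605 2.678 1.833
vertex 3.548 2.274 2.326
endloop
endfacet
facet normal -0.752 -0.465 -0.467
outer loop
vertex 2.168 1.79 0.941
vertex 2.112 1.386 1.434
vertex 1.778 1.932 1.428
endloop
endfacet
facet normal -0.250 0.857 -0.450
outer loop
vertex 2.168 1.79 0.941
vertex 1.778 1.932 1.428
vertex 3.605 2.678 1.833
endloop
endfacet
facet normal -0.250 0.857 -0.450
outer loop
vertex 3.605 2.678 1.833
vertex 1.778 1.932 1.428
vertex 3.215 2.82 2.32
endloop
endfacet
facet normal 0.753 0.464 0.467
outer loop
vertex 3.605 2.678 1.833
vertex 3.215 2.82 2.32
vertex 3.548 2.274 2.326
endloop
endfacet
facet normal -0.752 -0.465 -0.468
outer loop
vertex 1.778 1.932 1.428
vertex 2.112 1.386 1.434
vertex 1.721 1.528 1.921
endloop
endfacet
facet normal -0.653 0.621 0.433
outer loop
vertex 1.778 1.932 1.428
vertex 1.721 1.528 1.921
vertex 3.215 2.82 2.32
endloop
endfacet
facet normal -0.653 0.621 0.433
outer loop
vertex 3.215 2.82 2.32
vertex 1.721 1.528 1.921
vertex 3.158 2.416 2.813
endloop
endfacet
facet normal 0.753 0.464 0.467
outer loop
vertex 3.215 2.82 2.32
vertex 3.158 2.416 2.813
vertex 3.548 2.274 2.326
endloop
endfacet
facet normal -0.752 -0.465 -0.468
outer loop
vertex 1.721 1.528 1.921
vertex 2.112 1.386 1.434
vertex 2.055 0.982 1.927
endloop
endfacet
facet normal -0.403 -0.237 0.884
outer loop
vertex 1.721 1.528 1.921
vertex 2.055 0.982 1.927
vertex 3.158 2.416 2.813
endloop
endfacet
facet normal -0.403 -0.237 0.884
outer loop
vertex 3.158 2.416 2.813
vertex 2.055 0.982 1.927
vertex 3.492 1.87 2.819
endloop
endfacet
facet normal 0.752 0.465 0.467
outer loop
vertex 3.158 2.416 2.813
vertex 3.492 1.87 2.819
vertex 3.548 2.274 2.326
endloop
endfacet
facet normal -0.753 -0.464 -0.467
outer loop
vertex 2.055 0.982 1.927
vertex 2.112 1.386 1.434
vertex 2.445 0.84 1.44
endloop
endfacet
facet normal 0.250 -0.857 0.450
outer loop
vertex 2.055 0.982 1.927
vertex 2.445 0.84 1.44
vertex 3.492 1.87 2.819
endloop
endfacet
facet normal 0.250 -0.857 0.450
outer loop
vertex 3.492 1.87 2.819
vertex 2.445 0.84 1.44
vertex 3.882 1.728 2.332
endloop
endfacet
facet normal 0.752 0.465 0.467
outer loop
vertex 3.492 1.87 2.819
vertex 3.882 1.728 2.332
vertex 3.548 2.274 2.326
endloop
endfacet
facet normal -0.753 -0.464 -0.467
outer loop
vertex 2.445 0.84 1.44
vertex 2.112 1.386 1.434
vertex 2.502 1.244 0.947
endloop
endfacet
facet normal 0.653 -0.621 -0.433
outer loop
vertex 2.445 0.84 1.44
vertex 2.502 1.244 0.947
vertex 3.882 1.728 2.332
endloop
endfacet
facet normal 0.653 -0.621 -0.433
outer loop
vertex 3.882 1.728 2.332
vertex 2.502 1.244 0.947
vertex 3.939 2.132 1.839
endloop
endfacet
facet normal 0.752 0.465 0.468
outer loop
vertex 3.882 1.728 2.332
vertex 3.939 2.132 1.839
vertex 3.548 2.274 2.326
endloop
endfacet

endsolid


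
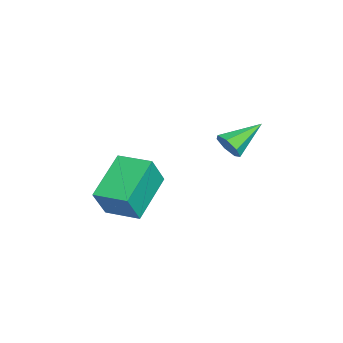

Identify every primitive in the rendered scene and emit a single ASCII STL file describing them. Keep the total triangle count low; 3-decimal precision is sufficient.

solid 
facet normal 0.501 -0.740 -0.448
outer loop
vertex -0.302 0.501 -0.452
vertex -0.614 0.085 -0.114
vertex -0.761 0.321 -0.668
endloop
endfacet
facet normal -0.028 0.797 -0.604
outer loop
vertex -0.302 0.501 -0.452
vertex -0.761 0.321 -0.668
vertex -1.406 1.255 0.594
endloop
endfacet
facet normal 0.502 -0.740 -0.448
outer loop
vertex -0.761 0.321 -0.668
vertex -0.614 0.085 -0.114
vertex -1.109 -0.037 -0.467
endloop
endfacet
facet normal -0.709 0.343 -0.616
outer loop
vertex -0.761 0.321 -0.668
vertex -1.109 -0.037 -0.467
vertex -1.406 1.255 0.594
endloop
endfacet
facet normal 0.501 -0.741 -0.446
outer loop
vertex -1.109 -0.037 -0.467
vertex -0.614 0.085 -0.114
vertex -1.085 -0.302 0.0
endloop
endfacet
facet normal -0.982 -0.182 -0.053
outer loop
vertex -1.109 -0.037 -0.467
vertex -1.085 -0.302 0.0
vertex -1.406 1.255 0.594
endloop
endfacet
facet normal 0.500 -0.741 -0.449
outer loop
vertex -1.085 -0.302 0.0
vertex -0.614 0.085 -0.114
vertex -0.706 -0.277 0.381
endloop
endfacet
facet normal -0.641 -0.385 0.663
outer loop
vertex -1.085 -0.302 0.0
vertex -0.706 -0.277 0.381
vertex -1.406 1.255 0.594
endloop
endfacet
facet normal 0.503 -0.740 -0.447
outer loop
vertex -0.706 -0.277 0.381
vertex -0.614 0.085 -0.114
vertex -0.258 0.022 0.39
endloop
endfacet
facet normal 0.055 -0.113 0.992
outer loop
vertex -0.706 -0.277 0.381
vertex -0.258 0.022 0.39
vertex -1.406 1.255 0.594
endloop
endfacet
facet normal 0.501 -0.741 -0.446
outer loop
vertex -0.258 0.022 0.39
vertex -0.614 0.085 -0.114
vertex -0.078 0.367 0.019
endloop
endfacet
facet normal 0.586 0.432 0.686
outer loop
vertex -0.258 0.022 0.39
vertex -0.078 0.367 0.019
vertex -1.406 1.255 0.594
endloop
endfacet
facet normal 0.501 -0.740 -0.449
outer loop
vertex -0.078 0.367 0.019
vertex -0.614 0.085 -0.114
vertex -0.302 0.501 -0.452
endloop
endfacet
facet normal 0.549 0.836 -0.023
outer loop
vertex -0.078 0.367 0.019
vertex -0.302 0.501 -0.452
vertex -1.406 1.255 0.594
endloop
endfacet
facet normal -0.416 0.280 -0.865
outer loop
vertex -4.331 -3.466 -3.608
vertex -3.652 -2.188 -3.521
vertex -2.624 -4.298 -4.699
endloop
endfacet
facet normal -0.468 -0.882 -0.060
outer loop
vertex -2.008 -4.712 -3.419
vertex -4.331 -3.466 -3.608
vertex -2.624 -4.298 -4.699
endloop
endfacet
facet normal -0.417 0.280 -0.865
outer loop
vertex -2.624 -4.298 -4.699
vertex -3.652 -2.188 -3.521
vertex -1.946 -3.02 -4.613
endloop
endfacet
facet normal 0.779 -0.380 -0.498
outer loop
vertex -1.946 -3.02 -4.613
vertex -2.008 -4.712 -3.419
vertex -2.624 -4.298 -4.699
endloop
endfacet
facet normal -0.779 0.380 0.498
outer loop
vertex -4.331 -3.466 -3.608
vertex -3.036 -2.602 -2.241
vertex -3.652 -2.188 -3.521
endloop
endfacet
facet normal -0.468 -0.882 -0.059
outer loop
vertex -3.714 -3.88 -2.327
vertex -4.331 -3.466 -3.608
vertex -2.008 -4.712 -3.419
endloop
endfacet
facet normal -0.779 0.380 0.498
outer loop
vertex -3.714 -3.88 -2.327
vertex -3.036 -2.602 -2.241
vertex -4.331 -3.466 -3.608
endloop
endfacet
facet normal 0.468 0.882 0.060
outer loop
vertex -3.652 -2.188 -3.521
vertex -3.036 -2.602 -2.241
vertex -1.946 -3.02 -4.613
endloop
endfacet
facet normal 0.779 -0.380 -0.498
outer loop
vertex -1.329 -3.434 -3.332
vertex -2.008 -4.712 -3.419
vertex -1.946 -3.02 -4.613
endloop
endfacet
facet normal 0.468 0.882 0.060
outer loop
vertex -1.946 -3.02 -4.613
vertex -3.036 -2.602 -2.241
vertex -1.329 -3.434 -3.332
endloop
endfacet
facet normal 0.417 -0.280 0.865
outer loop
vertex -1.329 -3.434 -3.332
vertex -3.714 -3.88 -2.327
vertex -2.008 -4.712 -3.419
endloop
endfacet
facet normal 0.417 -0.279 0.865
outer loop
vertex -3.036 -2.602 -2.241
vertex -3.714 -3.88 -2.327
vertex -1.329 -3.434 -3.332
endloop
endfacet

endsolid


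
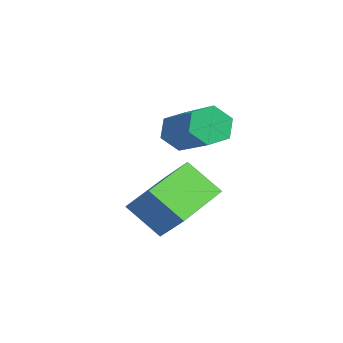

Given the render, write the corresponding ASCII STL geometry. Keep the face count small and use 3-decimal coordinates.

solid 
facet normal -0.661 -0.234 -0.713
outer loop
vertex 0.411 -3.5 1.293
vertex -0.533 -1.901 1.644
vertex 1.172 -2.849 0.373
endloop
endfacet
facet normal 0.499 -0.846 -0.186
outer loop
vertex 1.993 -2.559 1.256
vertex 0.411 -3.5 1.293
vertex 1.172 -2.849 0.373
endloop
endfacet
facet normal -0.661 -0.234 -0.713
outer loop
vertex 1.172 -2.849 0.373
vertex -0.533 -1.901 1.644
vertex 0.228 -1.25 0.724
endloop
endfacet
facet normal 0.559 0.479 -0.677
outer loop
vertex 0.228 -1.25 0.724
vertex 1.993 -2.559 1.256
vertex 1.172 -2.849 0.373
endloop
endfacet
facet normal -0.559 -0.479 0.677
outer loop
vertex 0.411 -3.5 1.293
vertex 0.288 -1.611 2.527
vertex -0.533 -1.901 1.644
endloop
endfacet
facet normal 0.499 -0.846 -0.186
outer loop
vertex 1.232 -3.21 2.176
vertex 0.411 -3.5 1.293
vertex 1.993 -2.559 1.256
endloop
endfacet
facet normal -0.559 -0.479 0.677
outer loop
vertex 1.232 -3.21 2.176
vertex 0.288 -1.611 2.527
vertex 0.411 -3.5 1.293
endloop
endfacet
facet normal -0.499 0.846 0.186
outer loop
vertex -0.533 -1.901 1.644
vertex 0.288 -1.611 2.527
vertex 0.228 -1.25 0.724
endloop
endfacet
facet normal 0.559 0.479 -0.677
outer loop
vertex 1.049 -0.96 1.607
vertex 1.993 -2.559 1.256
vertex 0.228 -1.25 0.724
endloop
endfacet
facet normal -0.499 0.846 0.186
outer loop
vertex 0.228 -1.25 0.724
vertex 0.288 -1.611 2.527
vertex 1.049 -0.96 1.607
endloop
endfacet
facet normal 0.661 0.234 0.713
outer loop
vertex 1.049 -0.96 1.607
vertex 1.232 -3.21 2.176
vertex 1.993 -2.559 1.256
endloop
endfacet
facet normal 0.661 0.234 0.713
outer loop
vertex 0.288 -1.611 2.527
vertex 1.232 -3.21 2.176
vertex 1.049 -0.96 1.607
endloop
endfacet
facet normal -0.888 -0.003 -0.459
outer loop
vertex -0.11 -1.671 2.808
vertex -0.403 -1.433 3.373
vertex -0.163 -1.0 2.906
endloop
endfacet
facet normal 0.453 0.164 -0.876
outer loop
vertex -0.11 -1.671 2.808
vertex -0.163 -1.0 2.906
vertex 1.577 -1.665 3.682
endloop
endfacet
facet normal 0.454 0.165 -0.876
outer loop
vertex 1.577 -1.665 3.682
vertex -0.163 -1.0 2.906
vertex 1.524 -0.994 3.781
endloop
endfacet
facet normal 0.887 0.002 0.461
outer loop
vertex 1.577 -1.665 3.682
vertex 1.524 -0.994 3.781
vertex 1.283 -1.427 4.247
endloop
endfacet
facet normal -0.888 -0.004 -0.460
outer loop
vertex -0.163 -1.0 2.906
vertex -0.403 -1.433 3.373
vertex -0.457 -0.762 3.471
endloop
endfacet
facet normal 0.159 0.937 -0.312
outer loop
vertex -0.163 -1.0 2.906
vertex -0.457 -0.762 3.471
vertex 1.524 -0.994 3.781
endloop
endfacet
facet normal 0.159 0.937 -0.312
outer loop
vertex 1.524 -0.994 3.781
vertex -0.457 -0.762 3.471
vertex 1.23 -0.756 4.346
endloop
endfacet
facet normal 0.887 0.002 0.461
outer loop
vertex 1.524 -0.994 3.781
vertex 1.23 -0.756 4.346
vertex 1.283 -1.427 4.247
endloop
endfacet
facet normal -0.888 -0.004 -0.460
outer loop
vertex -0.457 -0.762 3.471
vertex -0.403 -1.433 3.373
vertex -0.697 -1.195 3.938
endloop
endfacet
facet normal -0.295 0.771 0.564
outer loop
vertex -0.457 -0.762 3.471
vertex -0.697 -1.195 3.938
vertex 1.23 -0.756 4.346
endloop
endfacet
facet normal -0.295 0.771 0.564
outer loop
vertex 1.23 -0.756 4.346
vertex -0.697 -1.195 3.938
vertex 0.99 -1.189 4.812
endloop
endfacet
facet normal 0.888 0.002 0.460
outer loop
vertex 1.23 -0.756 4.346
vertex 0.99 -1.189 4.812
vertex 1.283 -1.427 4.247
endloop
endfacet
facet normal -0.887 -0.002 -0.461
outer loop
vertex -0.697 -1.195 3.938
vertex -0.403 -1.433 3.373
vertex -0.644 -1.866 3.839
endloop
endfacet
facet normal -0.453 -0.165 0.876
outer loop
vertex -0.697 -1.195 3.938
vertex -0.644 -1.866 3.839
vertex 0.99 -1.189 4.812
endloop
endfacet
facet normal -0.454 -0.164 0.876
outer loop
vertex 0.99 -1.189 4.812
vertex -0.644 -1.866 3.839
vertex 1.043 -1.86 4.714
endloop
endfacet
facet normal 0.888 0.003 0.459
outer loop
vertex 0.99 -1.189 4.812
vertex 1.043 -1.86 4.714
vertex 1.283 -1.427 4.247
endloop
endfacet
facet normal -0.887 -0.002 -0.461
outer loop
vertex -0.644 -1.866 3.839
vertex -0.403 -1.433 3.373
vertex -0.35 -2.104 3.274
endloop
endfacet
facet normal -0.159 -0.937 0.312
outer loop
vertex -0.644 -1.866 3.839
vertex -0.35 -2.104 3.274
vertex 1.043 -1.86 4.714
endloop
endfacet
facet normal -0.159 -0.937 0.312
outer loop
vertex 1.043 -1.86 4.714
vertex -0.35 -2.104 3.274
vertex 1.337 -2.098 4.149
endloop
endfacet
facet normal 0.888 0.004 0.460
outer loop
vertex 1.043 -1.86 4.714
vertex 1.337 -2.098 4.149
vertex 1.283 -1.427 4.247
endloop
endfacet
facet normal -0.888 -0.002 -0.460
outer loop
vertex -0.35 -2.104 3.274
vertex -0.403 -1.433 3.373
vertex -0.11 -1.671 2.808
endloop
endfacet
facet normal 0.295 -0.771 -0.564
outer loop
vertex -0.35 -2.104 3.274
vertex -0.11 -1.671 2.808
vertex 1.337 -2.098 4.149
endloop
endfacet
facet normal 0.295 -0.771 -0.564
outer loop
vertex 1.337 -2.098 4.149
vertex -0.11 -1.671 2.808
vertex 1.577 -1.665 3.682
endloop
endfacet
facet normal 0.888 0.004 0.460
outer loop
vertex 1.337 -2.098 4.149
vertex 1.577 -1.665 3.682
vertex 1.283 -1.427 4.247
endloop
endfacet

endsolid
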